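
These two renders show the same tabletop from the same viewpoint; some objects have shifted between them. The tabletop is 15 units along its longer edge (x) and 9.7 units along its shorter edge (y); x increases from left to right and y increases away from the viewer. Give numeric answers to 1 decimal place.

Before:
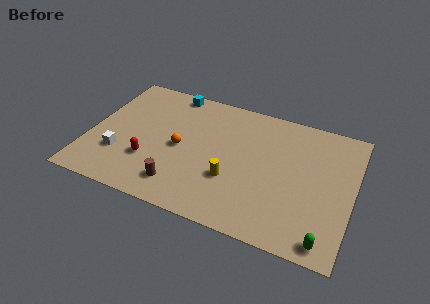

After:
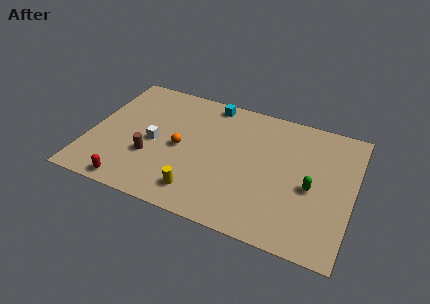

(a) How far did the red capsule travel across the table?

2.2

The red capsule was near (3.6, 3.0) before and (2.8, 0.9) after, so it travelled √(0.8² + 2.1²) ≈ 2.2 units.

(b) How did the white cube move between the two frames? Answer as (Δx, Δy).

(1.8, 1.6)

The white cube started near (1.9, 2.9) and ended near (3.7, 4.5).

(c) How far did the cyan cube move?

2.3

From (4.2, 8.8) to (6.5, 8.7), the cyan cube covered √(2.3² + 0.1²) ≈ 2.3 units.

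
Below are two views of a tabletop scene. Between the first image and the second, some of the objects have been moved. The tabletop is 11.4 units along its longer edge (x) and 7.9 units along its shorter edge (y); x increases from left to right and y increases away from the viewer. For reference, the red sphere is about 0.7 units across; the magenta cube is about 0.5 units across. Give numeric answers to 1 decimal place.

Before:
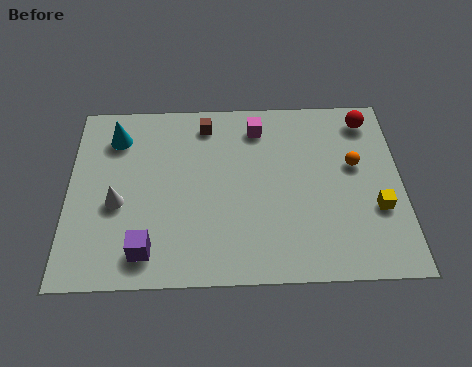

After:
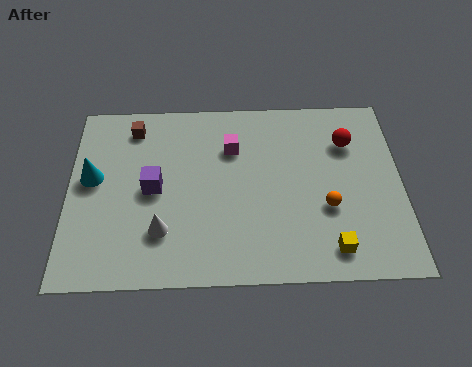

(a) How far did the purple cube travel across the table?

2.6

The purple cube moved from about (2.7, 1.3) to (2.9, 3.9), a distance of √(0.2² + 2.6²) ≈ 2.6.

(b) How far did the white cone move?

1.9

The white cone was near (1.7, 3.3) before and (3.2, 2.1) after, so it travelled √(1.5² + 1.2²) ≈ 1.9 units.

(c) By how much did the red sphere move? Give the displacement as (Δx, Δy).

(-0.7, -1.0)

The red sphere was at about (10.3, 6.7) and moved to about (9.6, 5.7).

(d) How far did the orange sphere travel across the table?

2.1

The orange sphere moved from about (9.8, 4.7) to (8.8, 2.9), a distance of √(1.0² + 1.8²) ≈ 2.1.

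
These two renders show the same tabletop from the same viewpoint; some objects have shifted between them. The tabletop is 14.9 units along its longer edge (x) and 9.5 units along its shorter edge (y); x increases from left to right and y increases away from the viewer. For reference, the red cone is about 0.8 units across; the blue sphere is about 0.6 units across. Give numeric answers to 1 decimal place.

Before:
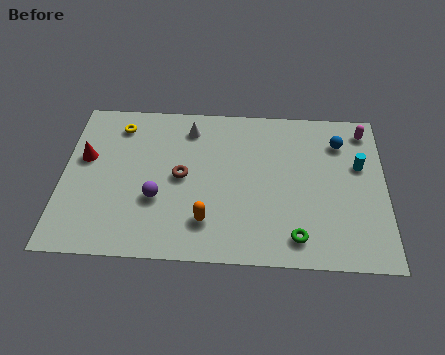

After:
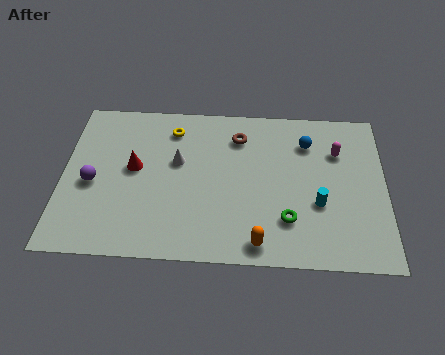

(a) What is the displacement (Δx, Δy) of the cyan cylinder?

(-1.9, -2.4)

The cyan cylinder started near (13.7, 5.9) and ended near (11.8, 3.5).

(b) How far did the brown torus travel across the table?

3.7

From (5.5, 4.8) to (8.1, 7.4), the brown torus covered √(2.6² + 2.6²) ≈ 3.7 units.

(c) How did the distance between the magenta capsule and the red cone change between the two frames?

-3.7

The distance was about 13.2 in the first image and 9.5 in the second, so they moved 3.7 units closer together.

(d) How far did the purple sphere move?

3.1

From (4.4, 3.4) to (1.4, 4.2), the purple sphere covered √(3.0² + 0.8²) ≈ 3.1 units.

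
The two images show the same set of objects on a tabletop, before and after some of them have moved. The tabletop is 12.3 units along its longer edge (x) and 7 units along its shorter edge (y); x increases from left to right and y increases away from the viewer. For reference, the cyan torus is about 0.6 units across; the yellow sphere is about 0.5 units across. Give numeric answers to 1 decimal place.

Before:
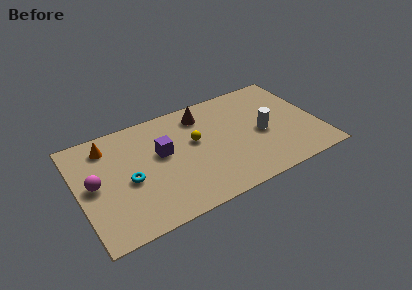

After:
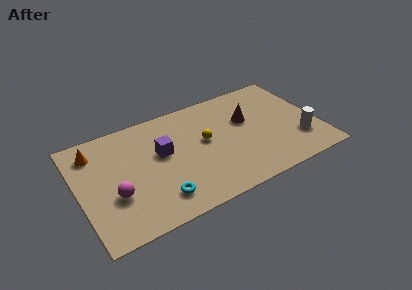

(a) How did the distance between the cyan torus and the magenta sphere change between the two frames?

+0.6

The distance was about 1.8 in the first image and 2.4 in the second, so they moved 0.6 units further apart.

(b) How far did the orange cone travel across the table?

0.7

The orange cone moved from about (1.7, 5.7) to (1.0, 5.6), a distance of √(0.7² + 0.1²) ≈ 0.7.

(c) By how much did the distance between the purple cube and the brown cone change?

+1.7

The distance was about 2.8 in the first image and 4.5 in the second, so they moved 1.7 units further apart.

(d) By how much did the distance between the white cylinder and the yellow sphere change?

+1.6

Before: roughly 3.5 units apart; after: 5.1. That's 1.6 units further apart.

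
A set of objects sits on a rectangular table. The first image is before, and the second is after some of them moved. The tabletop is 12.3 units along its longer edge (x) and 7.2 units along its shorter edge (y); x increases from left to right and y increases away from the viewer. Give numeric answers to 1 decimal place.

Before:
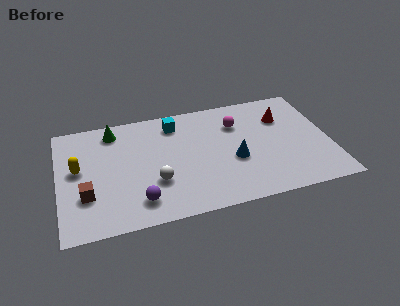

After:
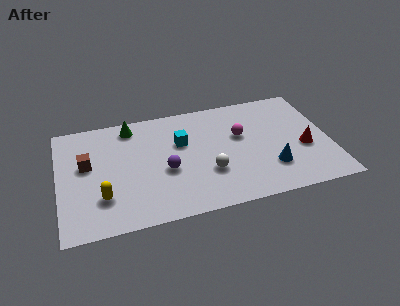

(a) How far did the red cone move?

2.3

The red cone was near (10.3, 5.1) before and (11.1, 2.9) after, so it travelled √(0.8² + 2.2²) ≈ 2.3 units.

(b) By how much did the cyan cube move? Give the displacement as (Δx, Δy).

(0.2, -1.3)

The cyan cube was at about (5.4, 5.9) and moved to about (5.6, 4.6).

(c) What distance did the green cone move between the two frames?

0.8

The green cone moved from about (2.6, 6.1) to (3.4, 6.2), a distance of √(0.8² + 0.1²) ≈ 0.8.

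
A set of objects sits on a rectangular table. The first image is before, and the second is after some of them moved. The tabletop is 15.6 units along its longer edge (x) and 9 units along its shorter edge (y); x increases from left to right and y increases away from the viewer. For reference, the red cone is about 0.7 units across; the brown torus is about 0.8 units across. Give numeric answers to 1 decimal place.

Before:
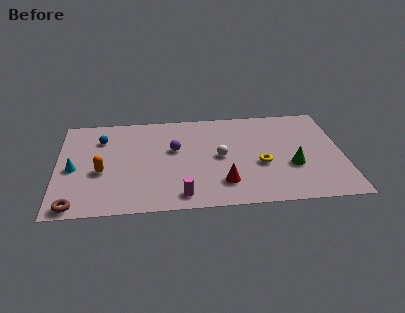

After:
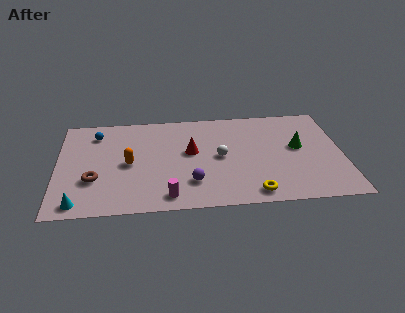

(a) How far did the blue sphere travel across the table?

0.6

The blue sphere moved from about (2.4, 6.7) to (2.1, 7.2), a distance of √(0.3² + 0.5²) ≈ 0.6.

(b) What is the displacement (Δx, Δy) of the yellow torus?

(-0.5, -2.5)

The yellow torus was at about (11.1, 3.6) and moved to about (10.6, 1.1).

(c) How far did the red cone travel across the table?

3.4

The red cone moved from about (9.0, 2.1) to (7.3, 5.1), a distance of √(1.7² + 3.0²) ≈ 3.4.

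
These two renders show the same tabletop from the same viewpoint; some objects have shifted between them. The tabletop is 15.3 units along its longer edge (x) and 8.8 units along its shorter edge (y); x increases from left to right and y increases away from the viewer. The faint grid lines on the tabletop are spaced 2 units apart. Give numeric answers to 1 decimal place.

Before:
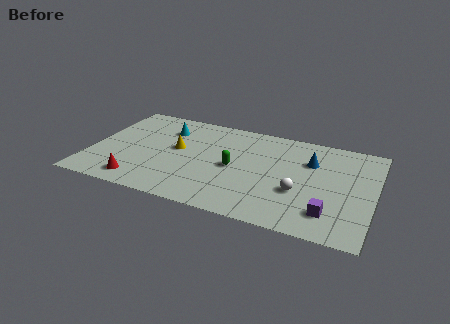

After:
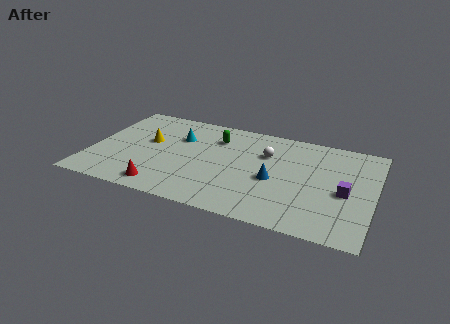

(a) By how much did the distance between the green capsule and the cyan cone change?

-2.6

Before: roughly 4.7 units apart; after: 2.1. That's 2.6 units closer together.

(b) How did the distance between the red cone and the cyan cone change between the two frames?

-0.6

Before: roughly 5.4 units apart; after: 4.8. That's 0.6 units closer together.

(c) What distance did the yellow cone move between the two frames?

1.6

The yellow cone moved from about (4.6, 4.9) to (3.0, 5.1), a distance of √(1.6² + 0.2²) ≈ 1.6.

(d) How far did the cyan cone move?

1.0

The cyan cone moved from about (3.8, 6.6) to (4.6, 6.0), a distance of √(0.8² + 0.6²) ≈ 1.0.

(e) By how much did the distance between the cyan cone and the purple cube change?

-1.0

The distance was about 10.4 in the first image and 9.4 in the second, so they moved 1.0 units closer together.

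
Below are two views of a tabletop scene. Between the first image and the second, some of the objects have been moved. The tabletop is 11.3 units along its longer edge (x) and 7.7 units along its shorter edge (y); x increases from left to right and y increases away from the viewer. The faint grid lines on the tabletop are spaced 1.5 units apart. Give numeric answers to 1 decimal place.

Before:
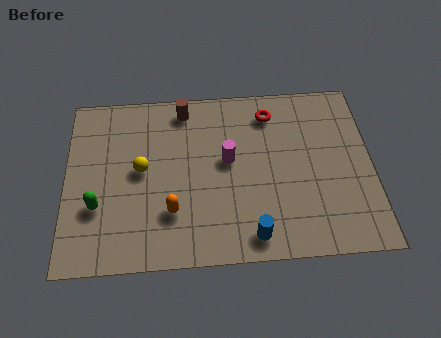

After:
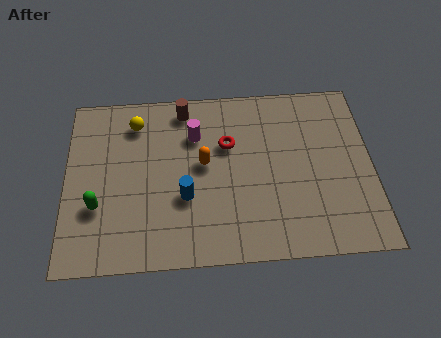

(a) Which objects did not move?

the brown cylinder and the green capsule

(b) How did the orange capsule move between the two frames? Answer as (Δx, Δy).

(1.2, 2.0)

The orange capsule started near (3.9, 2.2) and ended near (5.1, 4.2).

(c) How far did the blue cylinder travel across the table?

3.0

From (6.8, 1.0) to (4.4, 2.8), the blue cylinder covered √(2.4² + 1.8²) ≈ 3.0 units.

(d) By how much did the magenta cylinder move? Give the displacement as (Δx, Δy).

(-1.2, 1.2)

The magenta cylinder started near (6.0, 4.3) and ended near (4.8, 5.5).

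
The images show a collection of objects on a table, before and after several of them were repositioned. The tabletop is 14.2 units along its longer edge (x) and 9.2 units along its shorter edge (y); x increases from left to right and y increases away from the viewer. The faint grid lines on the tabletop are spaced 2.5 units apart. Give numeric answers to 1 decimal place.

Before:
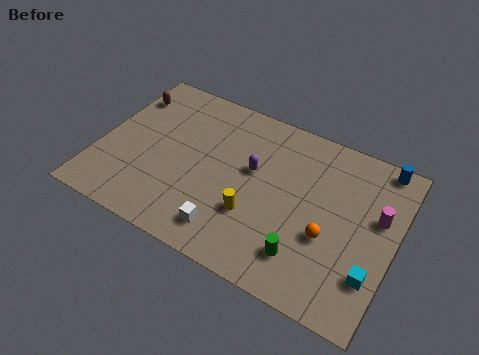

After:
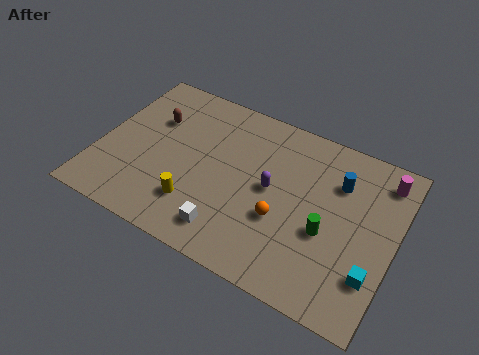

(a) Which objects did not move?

the cyan cube and the white cube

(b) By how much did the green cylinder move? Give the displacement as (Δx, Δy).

(0.8, 1.7)

The green cylinder started near (10.3, 2.0) and ended near (11.1, 3.7).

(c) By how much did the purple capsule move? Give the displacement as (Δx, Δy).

(1.0, -0.6)

The purple capsule started near (7.3, 5.4) and ended near (8.3, 4.8).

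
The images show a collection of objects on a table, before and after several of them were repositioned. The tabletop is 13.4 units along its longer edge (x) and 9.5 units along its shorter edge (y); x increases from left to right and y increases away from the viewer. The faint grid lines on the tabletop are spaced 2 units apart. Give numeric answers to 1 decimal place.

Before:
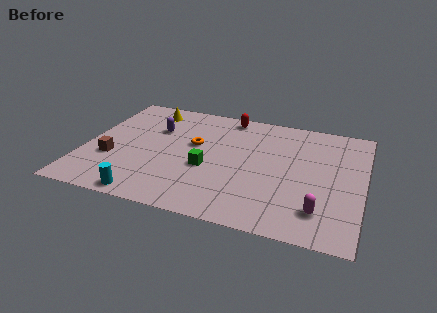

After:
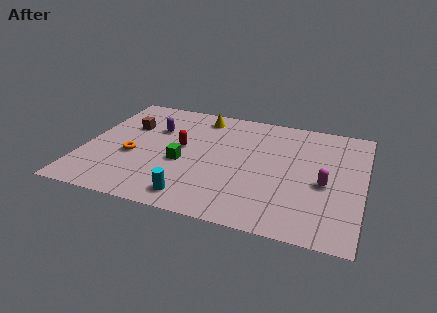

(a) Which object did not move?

the purple capsule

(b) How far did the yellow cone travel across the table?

2.6

From (2.7, 8.0) to (5.3, 8.1), the yellow cone covered √(2.6² + 0.1²) ≈ 2.6 units.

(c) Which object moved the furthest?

the red capsule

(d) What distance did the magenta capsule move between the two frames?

2.1

From (11.5, 2.0) to (11.6, 4.1), the magenta capsule covered √(0.1² + 2.1²) ≈ 2.1 units.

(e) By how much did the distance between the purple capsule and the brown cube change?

-2.3

The distance was about 3.6 in the first image and 1.3 in the second, so they moved 2.3 units closer together.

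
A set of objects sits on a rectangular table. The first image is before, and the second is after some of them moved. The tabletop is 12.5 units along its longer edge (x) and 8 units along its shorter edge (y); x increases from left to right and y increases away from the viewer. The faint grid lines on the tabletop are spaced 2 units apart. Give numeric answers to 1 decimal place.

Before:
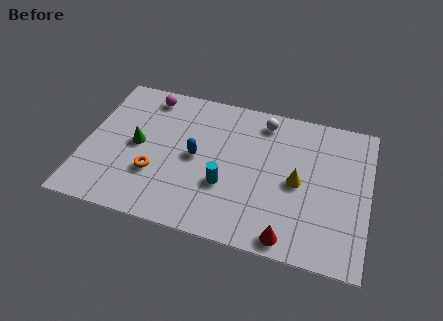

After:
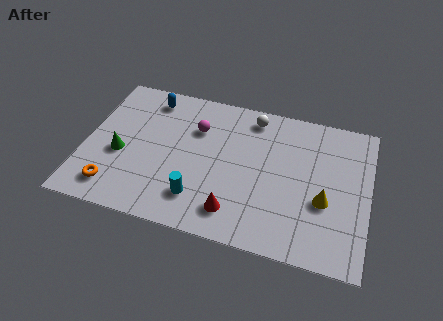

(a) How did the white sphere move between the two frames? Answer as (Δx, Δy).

(-0.5, 0.1)

The white sphere started near (7.7, 6.8) and ended near (7.2, 6.9).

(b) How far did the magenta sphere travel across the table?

2.6

The magenta sphere was near (2.5, 6.9) before and (4.8, 5.6) after, so it travelled √(2.3² + 1.3²) ≈ 2.6 units.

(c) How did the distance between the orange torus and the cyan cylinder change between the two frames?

+0.6

They were about 3.1 units apart before and 3.7 after — 0.6 units further apart.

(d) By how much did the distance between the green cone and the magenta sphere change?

+1.0

They were about 2.9 units apart before and 3.9 after — 1.0 units further apart.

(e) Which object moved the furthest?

the blue capsule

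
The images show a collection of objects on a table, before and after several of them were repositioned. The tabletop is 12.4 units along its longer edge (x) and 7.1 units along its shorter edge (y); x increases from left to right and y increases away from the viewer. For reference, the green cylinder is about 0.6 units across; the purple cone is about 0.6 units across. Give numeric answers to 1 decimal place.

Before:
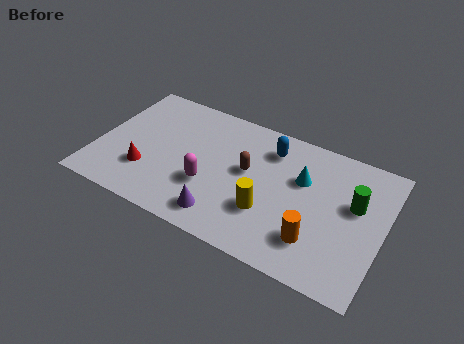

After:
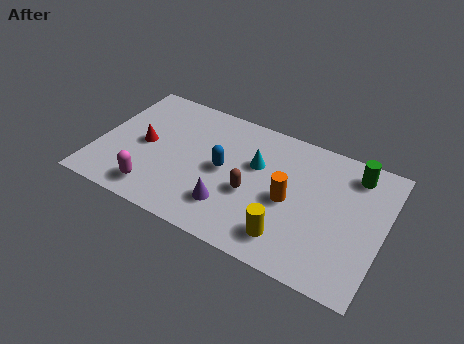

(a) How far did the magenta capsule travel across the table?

2.6

From (5.0, 2.5) to (2.8, 1.2), the magenta capsule covered √(2.2² + 1.3²) ≈ 2.6 units.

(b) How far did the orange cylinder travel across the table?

2.0

From (9.7, 1.8) to (8.4, 3.3), the orange cylinder covered √(1.3² + 1.5²) ≈ 2.0 units.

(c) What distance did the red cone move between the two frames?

1.4

The red cone was near (2.3, 2.1) before and (2.0, 3.5) after, so it travelled √(0.3² + 1.4²) ≈ 1.4 units.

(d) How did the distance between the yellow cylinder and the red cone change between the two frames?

+1.6

The distance was about 5.3 in the first image and 6.9 in the second, so they moved 1.6 units further apart.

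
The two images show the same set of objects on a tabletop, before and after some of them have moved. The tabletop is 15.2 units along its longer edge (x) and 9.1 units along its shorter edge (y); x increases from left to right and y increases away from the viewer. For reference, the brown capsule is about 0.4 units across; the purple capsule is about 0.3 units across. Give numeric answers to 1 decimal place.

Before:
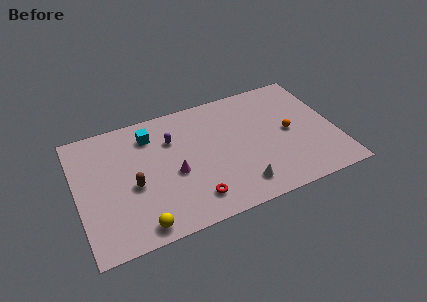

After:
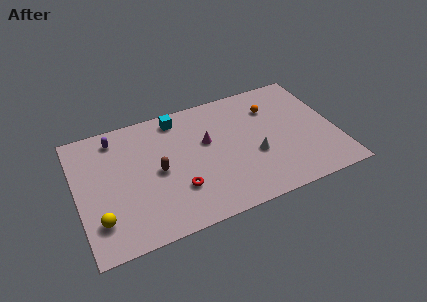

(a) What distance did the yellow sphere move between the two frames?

2.5

From (3.3, 1.0) to (1.1, 2.2), the yellow sphere covered √(2.2² + 1.2²) ≈ 2.5 units.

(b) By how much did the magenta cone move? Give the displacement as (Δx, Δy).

(2.1, 1.6)

The magenta cone was at about (5.6, 3.9) and moved to about (7.7, 5.5).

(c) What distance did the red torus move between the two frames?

1.3

The red torus was near (6.5, 1.7) before and (5.7, 2.7) after, so it travelled √(0.8² + 1.0²) ≈ 1.3 units.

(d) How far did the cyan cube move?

1.8

From (4.5, 7.2) to (6.2, 7.9), the cyan cube covered √(1.7² + 0.7²) ≈ 1.8 units.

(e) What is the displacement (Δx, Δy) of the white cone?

(1.1, 1.9)

The white cone was at about (9.2, 1.6) and moved to about (10.3, 3.5).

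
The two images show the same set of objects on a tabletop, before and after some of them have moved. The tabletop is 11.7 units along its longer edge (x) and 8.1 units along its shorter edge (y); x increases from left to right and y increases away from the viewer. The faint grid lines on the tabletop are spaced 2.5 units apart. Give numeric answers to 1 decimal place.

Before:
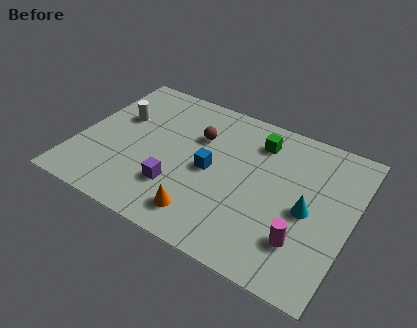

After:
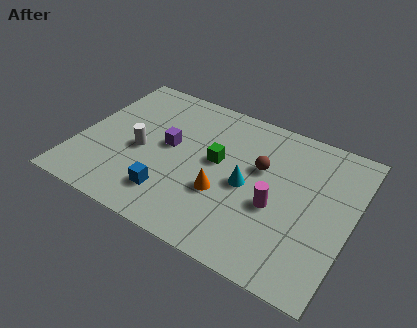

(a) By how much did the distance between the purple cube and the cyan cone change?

-2.0

The distance was about 5.6 in the first image and 3.6 in the second, so they moved 2.0 units closer together.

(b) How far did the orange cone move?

1.6

The orange cone moved from about (5.8, 1.4) to (6.4, 2.9), a distance of √(0.6² + 1.5²) ≈ 1.6.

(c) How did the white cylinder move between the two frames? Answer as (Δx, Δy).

(1.2, -1.5)

From the two frames, the white cylinder sits at roughly (1.5, 5.1) before and (2.7, 3.6) after.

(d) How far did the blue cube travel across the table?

2.5

The blue cube was near (5.7, 3.9) before and (4.3, 1.8) after, so it travelled √(1.4² + 2.1²) ≈ 2.5 units.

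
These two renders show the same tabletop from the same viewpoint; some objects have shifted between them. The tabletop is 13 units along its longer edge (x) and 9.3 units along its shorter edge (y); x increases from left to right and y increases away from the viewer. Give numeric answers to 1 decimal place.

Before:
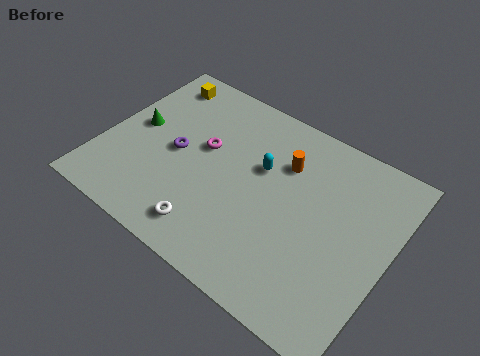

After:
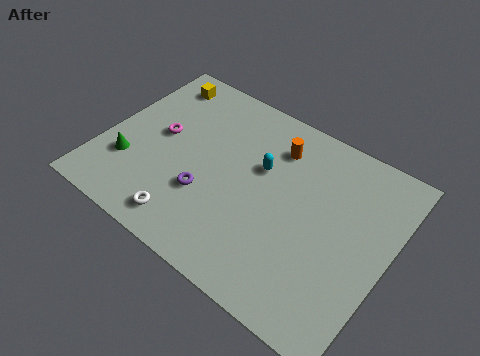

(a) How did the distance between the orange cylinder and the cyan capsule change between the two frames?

+0.3

Before: roughly 1.2 units apart; after: 1.5. That's 0.3 units further apart.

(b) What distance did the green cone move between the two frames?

2.1

The green cone moved from about (1.3, 4.9) to (1.4, 2.8), a distance of √(0.1² + 2.1²) ≈ 2.1.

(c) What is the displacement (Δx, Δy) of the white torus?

(-1.0, -0.2)

The white torus started near (5.5, 1.5) and ended near (4.5, 1.3).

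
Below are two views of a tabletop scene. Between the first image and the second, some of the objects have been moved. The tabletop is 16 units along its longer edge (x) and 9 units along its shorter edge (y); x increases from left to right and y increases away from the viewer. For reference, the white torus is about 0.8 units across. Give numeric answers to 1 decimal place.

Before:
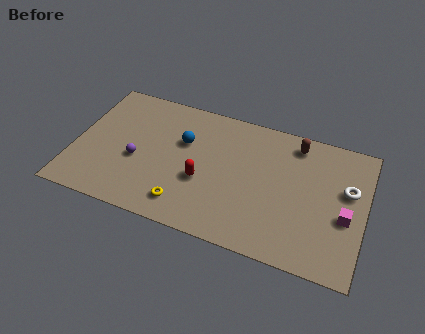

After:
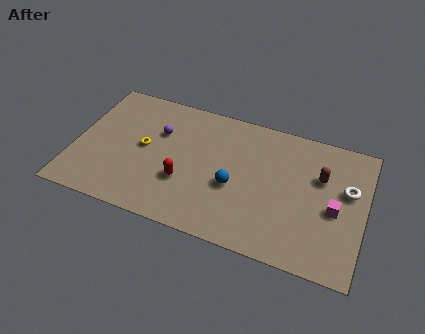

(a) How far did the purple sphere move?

2.5

The purple sphere moved from about (3.5, 3.7) to (4.5, 6.0), a distance of √(1.0² + 2.3²) ≈ 2.5.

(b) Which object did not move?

the white torus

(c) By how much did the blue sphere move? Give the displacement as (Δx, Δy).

(3.0, -2.1)

The blue sphere was at about (5.9, 5.8) and moved to about (8.9, 3.7).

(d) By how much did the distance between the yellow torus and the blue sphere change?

+1.0

They were about 4.2 units apart before and 5.2 after — 1.0 units further apart.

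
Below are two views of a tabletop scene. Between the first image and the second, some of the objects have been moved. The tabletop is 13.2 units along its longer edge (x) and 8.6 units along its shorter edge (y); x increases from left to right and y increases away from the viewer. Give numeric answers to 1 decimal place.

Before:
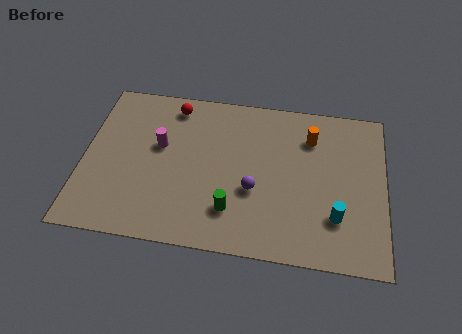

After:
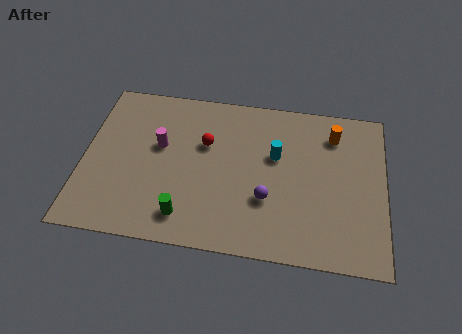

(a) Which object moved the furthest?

the cyan cylinder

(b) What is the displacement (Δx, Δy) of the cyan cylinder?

(-2.7, 2.9)

The cyan cylinder started near (11.1, 2.4) and ended near (8.4, 5.3).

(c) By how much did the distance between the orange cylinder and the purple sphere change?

+0.8

Before: roughly 4.0 units apart; after: 4.8. That's 0.8 units further apart.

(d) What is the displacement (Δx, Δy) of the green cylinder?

(-2.0, -0.6)

The green cylinder started near (6.6, 2.1) and ended near (4.6, 1.5).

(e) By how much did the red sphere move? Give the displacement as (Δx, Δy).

(1.5, -1.9)

The red sphere started near (3.8, 7.4) and ended near (5.3, 5.5).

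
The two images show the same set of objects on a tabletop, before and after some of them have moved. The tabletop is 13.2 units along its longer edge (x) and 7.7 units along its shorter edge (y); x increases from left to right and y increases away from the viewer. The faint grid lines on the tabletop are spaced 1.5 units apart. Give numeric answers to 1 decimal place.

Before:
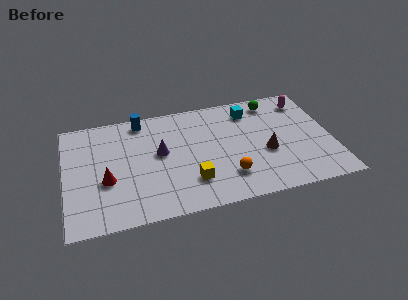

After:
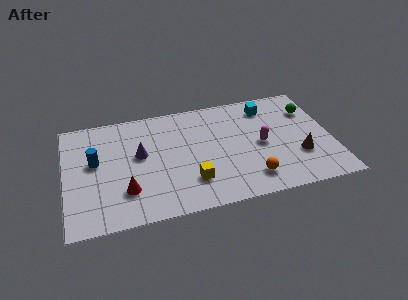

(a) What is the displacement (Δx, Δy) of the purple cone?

(-1.0, 0.1)

The purple cone started near (4.7, 4.3) and ended near (3.7, 4.4).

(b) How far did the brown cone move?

1.7

The brown cone moved from about (9.9, 3.1) to (11.5, 2.5), a distance of √(1.6² + 0.6²) ≈ 1.7.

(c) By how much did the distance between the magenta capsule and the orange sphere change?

-3.8

They were about 6.1 units apart before and 2.3 after — 3.8 units closer together.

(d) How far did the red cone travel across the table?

1.3

From (2.0, 3.0) to (2.9, 2.1), the red cone covered √(0.9² + 0.9²) ≈ 1.3 units.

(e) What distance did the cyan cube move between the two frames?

0.9

The cyan cube moved from about (9.3, 6.2) to (10.2, 6.3), a distance of √(0.9² + 0.1²) ≈ 0.9.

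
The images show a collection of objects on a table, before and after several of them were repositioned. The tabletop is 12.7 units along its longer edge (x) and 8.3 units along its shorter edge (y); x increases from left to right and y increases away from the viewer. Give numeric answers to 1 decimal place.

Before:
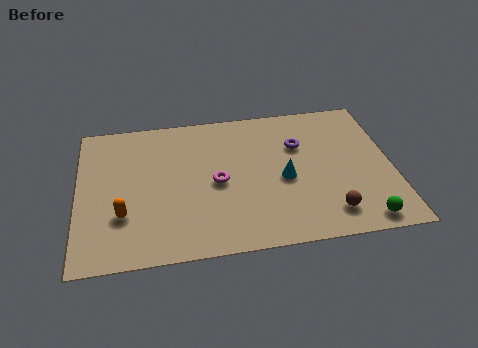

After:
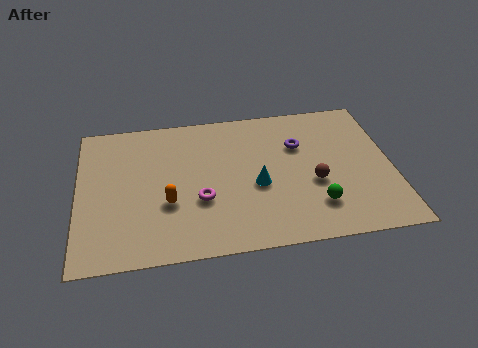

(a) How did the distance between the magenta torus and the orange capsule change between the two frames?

-2.7

They were about 4.0 units apart before and 1.3 after — 2.7 units closer together.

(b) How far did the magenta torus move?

1.1

The magenta torus moved from about (5.6, 3.9) to (4.9, 3.0), a distance of √(0.7² + 0.9²) ≈ 1.1.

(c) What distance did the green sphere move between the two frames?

2.1

The green sphere moved from about (11.3, 0.9) to (9.5, 2.0), a distance of √(1.8² + 1.1²) ≈ 2.1.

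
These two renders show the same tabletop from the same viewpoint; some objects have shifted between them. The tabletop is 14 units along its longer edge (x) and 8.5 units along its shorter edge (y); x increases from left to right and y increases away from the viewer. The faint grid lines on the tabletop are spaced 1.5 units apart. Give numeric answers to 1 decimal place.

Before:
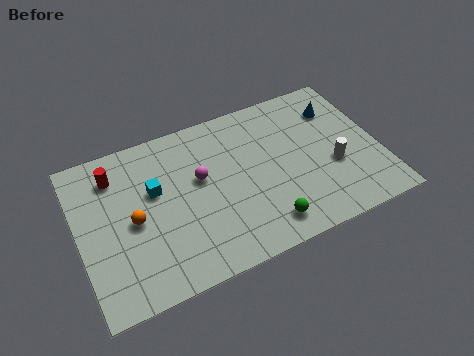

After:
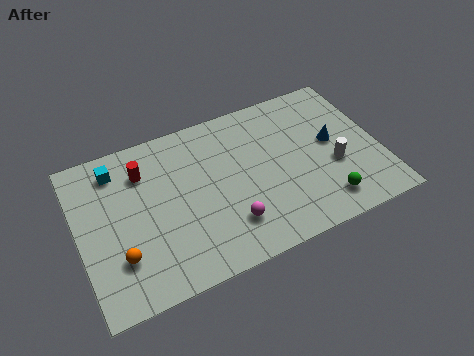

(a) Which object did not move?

the white cylinder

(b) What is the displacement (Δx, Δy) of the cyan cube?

(-1.6, 1.8)

From the two frames, the cyan cube sits at roughly (3.6, 5.2) before and (2.0, 7.0) after.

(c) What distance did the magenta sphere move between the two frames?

3.1

From (5.7, 5.0) to (6.7, 2.1), the magenta sphere covered √(1.0² + 2.9²) ≈ 3.1 units.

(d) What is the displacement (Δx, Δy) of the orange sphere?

(-0.8, -1.6)

The orange sphere was at about (2.5, 4.0) and moved to about (1.7, 2.4).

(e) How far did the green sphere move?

2.8

From (8.3, 1.4) to (11.1, 1.5), the green sphere covered √(2.8² + 0.1²) ≈ 2.8 units.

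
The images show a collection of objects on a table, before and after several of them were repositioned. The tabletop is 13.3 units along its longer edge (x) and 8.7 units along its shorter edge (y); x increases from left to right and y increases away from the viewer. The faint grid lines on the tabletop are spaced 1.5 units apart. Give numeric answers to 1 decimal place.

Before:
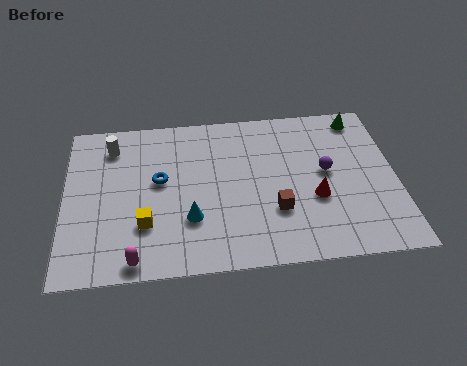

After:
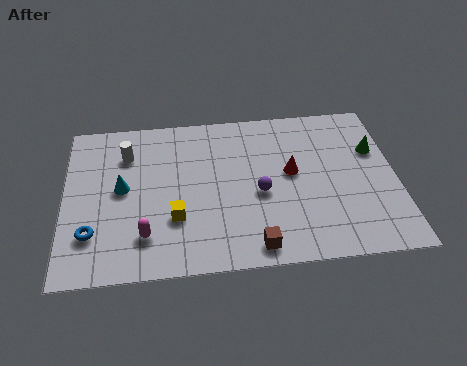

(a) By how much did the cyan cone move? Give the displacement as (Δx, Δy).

(-2.7, 1.9)

The cyan cone started near (5.0, 2.7) and ended near (2.3, 4.6).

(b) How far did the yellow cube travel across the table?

1.2

The yellow cube was near (3.2, 2.6) before and (4.4, 2.8) after, so it travelled √(1.2² + 0.2²) ≈ 1.2 units.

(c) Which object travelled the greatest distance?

the blue torus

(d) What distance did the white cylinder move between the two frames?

0.8

The white cylinder was near (1.9, 7.0) before and (2.5, 6.5) after, so it travelled √(0.6² + 0.5²) ≈ 0.8 units.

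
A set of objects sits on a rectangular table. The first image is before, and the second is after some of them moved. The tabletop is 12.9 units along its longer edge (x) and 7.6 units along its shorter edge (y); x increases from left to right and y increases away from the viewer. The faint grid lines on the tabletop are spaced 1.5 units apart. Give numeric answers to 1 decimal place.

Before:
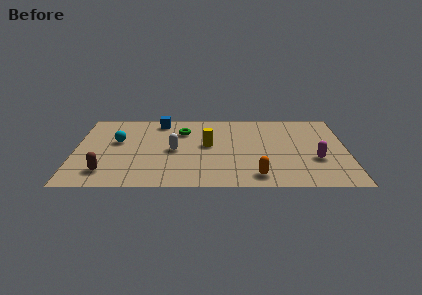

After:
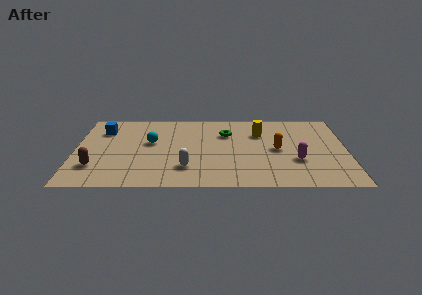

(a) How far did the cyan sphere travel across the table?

1.6

From (2.0, 4.5) to (3.6, 4.4), the cyan sphere covered √(1.6² + 0.1²) ≈ 1.6 units.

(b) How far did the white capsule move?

1.8

From (4.7, 3.6) to (5.3, 1.9), the white capsule covered √(0.6² + 1.7²) ≈ 1.8 units.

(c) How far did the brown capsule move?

0.7

The brown capsule moved from about (1.5, 1.5) to (1.0, 2.0), a distance of √(0.5² + 0.5²) ≈ 0.7.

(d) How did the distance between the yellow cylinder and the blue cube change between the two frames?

+4.2

Before: roughly 3.3 units apart; after: 7.5. That's 4.2 units further apart.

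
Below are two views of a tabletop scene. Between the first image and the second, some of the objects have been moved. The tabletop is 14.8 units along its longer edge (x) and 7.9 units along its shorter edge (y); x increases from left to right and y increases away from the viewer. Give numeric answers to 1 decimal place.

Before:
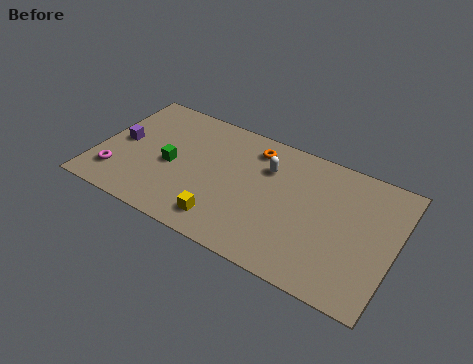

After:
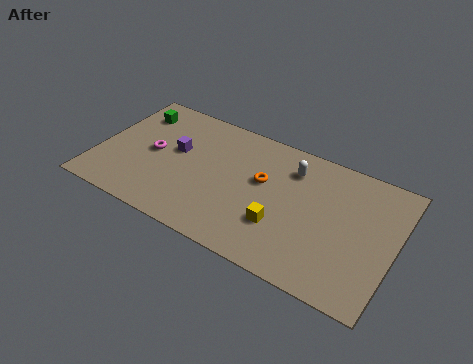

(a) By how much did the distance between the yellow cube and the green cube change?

+5.1

Before: roughly 3.7 units apart; after: 8.8. That's 5.1 units further apart.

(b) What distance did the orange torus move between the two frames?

1.9

The orange torus was near (7.5, 6.5) before and (8.2, 4.7) after, so it travelled √(0.7² + 1.8²) ≈ 1.9 units.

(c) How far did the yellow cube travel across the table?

2.9

The yellow cube moved from about (6.7, 1.4) to (9.4, 2.5), a distance of √(2.7² + 1.1²) ≈ 2.9.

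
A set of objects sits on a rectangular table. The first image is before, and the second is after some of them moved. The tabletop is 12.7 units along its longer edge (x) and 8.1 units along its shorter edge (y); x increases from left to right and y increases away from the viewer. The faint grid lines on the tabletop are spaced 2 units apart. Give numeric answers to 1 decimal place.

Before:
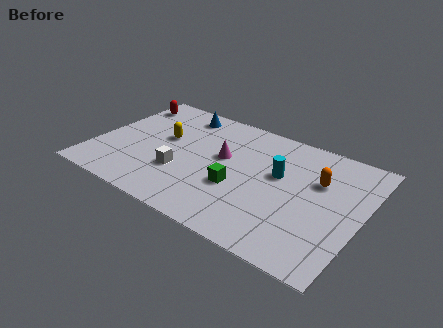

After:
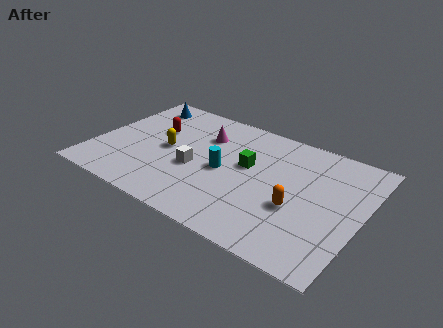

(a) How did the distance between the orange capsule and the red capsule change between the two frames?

-2.3

They were about 9.8 units apart before and 7.5 after — 2.3 units closer together.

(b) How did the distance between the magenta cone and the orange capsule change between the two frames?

+1.1

They were about 4.5 units apart before and 5.6 after — 1.1 units further apart.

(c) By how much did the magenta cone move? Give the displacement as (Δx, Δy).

(-1.1, 1.1)

The magenta cone was at about (6.0, 4.7) and moved to about (4.9, 5.8).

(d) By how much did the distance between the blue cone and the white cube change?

+0.6

Before: roughly 4.3 units apart; after: 4.9. That's 0.6 units further apart.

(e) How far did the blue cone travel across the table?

2.0

The blue cone moved from about (3.5, 6.9) to (1.5, 6.8), a distance of √(2.0² + 0.1²) ≈ 2.0.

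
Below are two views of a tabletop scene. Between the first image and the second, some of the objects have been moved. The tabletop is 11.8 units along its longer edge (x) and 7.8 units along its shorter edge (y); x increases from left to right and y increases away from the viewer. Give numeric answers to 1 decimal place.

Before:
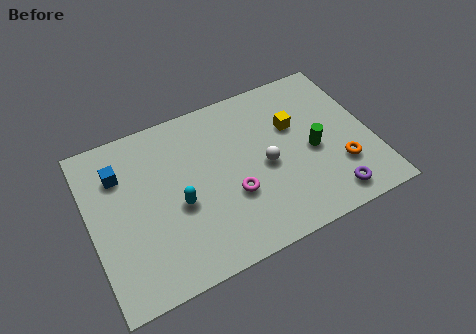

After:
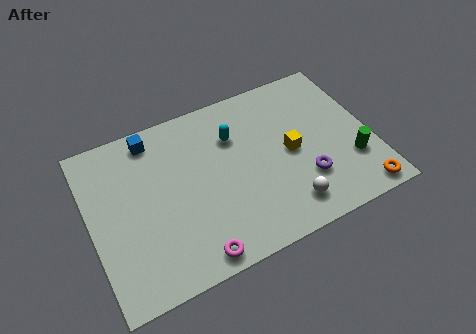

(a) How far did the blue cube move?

1.9

From (1.4, 5.7) to (2.9, 6.8), the blue cube covered √(1.5² + 1.1²) ≈ 1.9 units.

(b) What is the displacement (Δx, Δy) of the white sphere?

(0.6, -2.2)

The white sphere was at about (7.3, 3.6) and moved to about (7.9, 1.4).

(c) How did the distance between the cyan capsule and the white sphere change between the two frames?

+0.7

The distance was about 3.7 in the first image and 4.4 in the second, so they moved 0.7 units further apart.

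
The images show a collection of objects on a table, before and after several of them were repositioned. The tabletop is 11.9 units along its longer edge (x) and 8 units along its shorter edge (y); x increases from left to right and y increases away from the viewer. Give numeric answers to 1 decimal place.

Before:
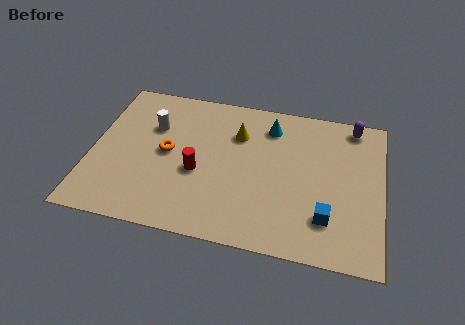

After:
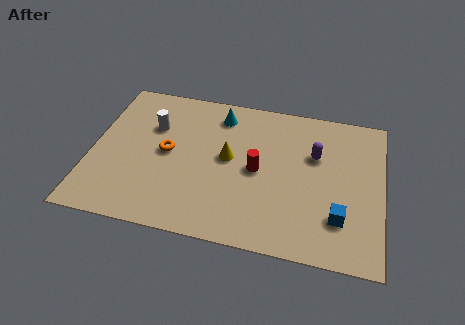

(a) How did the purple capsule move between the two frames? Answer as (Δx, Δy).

(-1.5, -1.9)

The purple capsule was at about (10.6, 7.1) and moved to about (9.1, 5.2).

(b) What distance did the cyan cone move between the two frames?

2.1

The cyan cone was near (7.2, 6.4) before and (5.1, 6.6) after, so it travelled √(2.1² + 0.2²) ≈ 2.1 units.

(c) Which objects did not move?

the orange torus and the white cylinder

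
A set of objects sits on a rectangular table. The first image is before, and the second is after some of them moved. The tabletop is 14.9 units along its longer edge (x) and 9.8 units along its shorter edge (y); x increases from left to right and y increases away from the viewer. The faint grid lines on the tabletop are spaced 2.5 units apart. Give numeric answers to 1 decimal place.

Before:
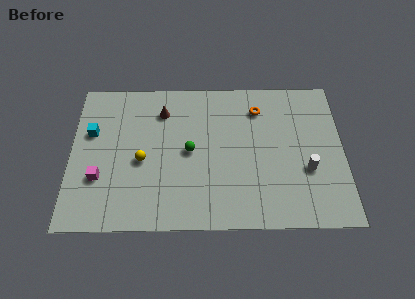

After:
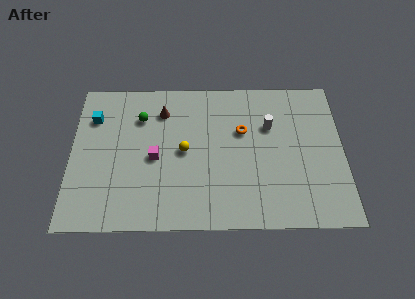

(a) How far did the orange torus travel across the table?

1.7

The orange torus was near (10.3, 7.7) before and (9.4, 6.2) after, so it travelled √(0.9² + 1.5²) ≈ 1.7 units.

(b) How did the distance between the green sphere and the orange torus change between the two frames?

+1.0

They were about 4.7 units apart before and 5.7 after — 1.0 units further apart.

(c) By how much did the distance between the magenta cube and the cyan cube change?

+1.3

Before: roughly 3.0 units apart; after: 4.3. That's 1.3 units further apart.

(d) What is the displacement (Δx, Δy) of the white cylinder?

(-2.0, 2.9)

The white cylinder started near (12.9, 3.6) and ended near (10.9, 6.5).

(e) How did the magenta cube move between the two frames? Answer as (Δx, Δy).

(3.0, 1.3)

The magenta cube started near (1.6, 3.2) and ended near (4.6, 4.5).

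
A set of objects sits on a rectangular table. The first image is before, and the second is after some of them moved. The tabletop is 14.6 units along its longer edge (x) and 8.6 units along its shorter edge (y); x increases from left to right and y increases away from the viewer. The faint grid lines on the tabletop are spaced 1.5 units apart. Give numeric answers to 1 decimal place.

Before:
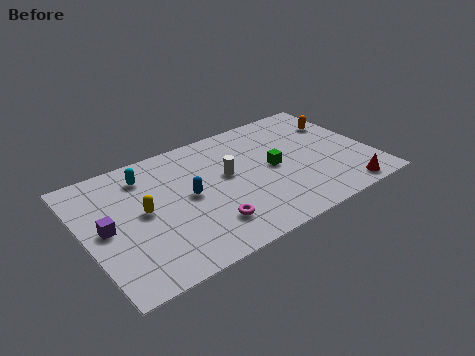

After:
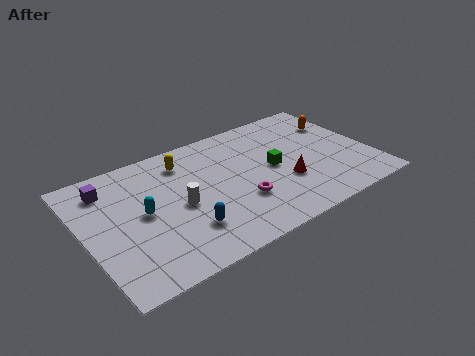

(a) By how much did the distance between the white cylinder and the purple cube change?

-2.0

The distance was about 6.3 in the first image and 4.3 in the second, so they moved 2.0 units closer together.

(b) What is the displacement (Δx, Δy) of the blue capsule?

(-0.5, -2.1)

From the two frames, the blue capsule sits at roughly (5.2, 4.4) before and (4.7, 2.3) after.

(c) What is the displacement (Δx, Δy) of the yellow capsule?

(2.5, 2.4)

The yellow capsule was at about (2.9, 4.5) and moved to about (5.4, 6.9).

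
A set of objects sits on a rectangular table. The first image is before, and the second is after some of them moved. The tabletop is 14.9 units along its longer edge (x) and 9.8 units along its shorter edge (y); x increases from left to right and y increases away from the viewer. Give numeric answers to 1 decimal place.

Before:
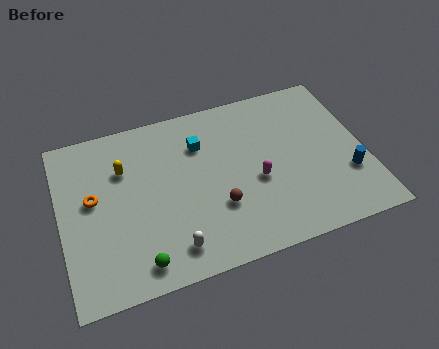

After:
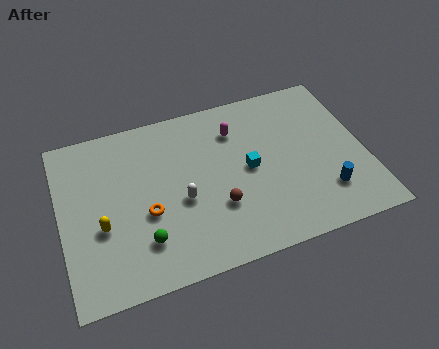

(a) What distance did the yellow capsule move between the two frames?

3.3

From (3.2, 6.8) to (1.9, 3.8), the yellow capsule covered √(1.3² + 3.0²) ≈ 3.3 units.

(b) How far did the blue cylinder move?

1.4

The blue cylinder was near (13.9, 3.1) before and (12.7, 2.4) after, so it travelled √(1.2² + 0.7²) ≈ 1.4 units.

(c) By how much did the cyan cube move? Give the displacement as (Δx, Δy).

(2.2, -2.2)

From the two frames, the cyan cube sits at roughly (7.0, 7.1) before and (9.2, 4.9) after.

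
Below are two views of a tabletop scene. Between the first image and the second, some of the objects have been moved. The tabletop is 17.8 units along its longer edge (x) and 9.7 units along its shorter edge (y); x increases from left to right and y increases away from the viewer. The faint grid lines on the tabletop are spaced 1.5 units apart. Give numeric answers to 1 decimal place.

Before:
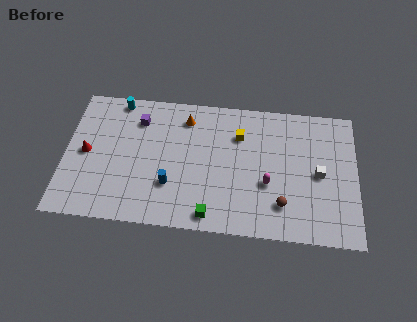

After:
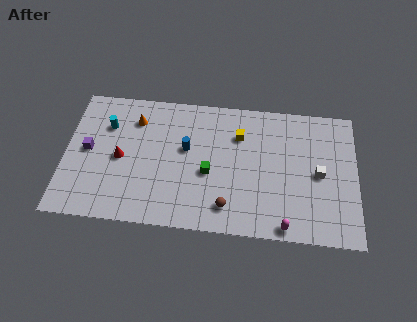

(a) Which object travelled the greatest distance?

the purple cube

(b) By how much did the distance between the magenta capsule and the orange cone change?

+4.9

The distance was about 6.6 in the first image and 11.5 in the second, so they moved 4.9 units further apart.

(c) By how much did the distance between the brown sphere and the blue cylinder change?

-2.1

The distance was about 6.8 in the first image and 4.7 in the second, so they moved 2.1 units closer together.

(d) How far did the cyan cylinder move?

2.0

The cyan cylinder moved from about (3.1, 8.8) to (2.5, 6.9), a distance of √(0.6² + 1.9²) ≈ 2.0.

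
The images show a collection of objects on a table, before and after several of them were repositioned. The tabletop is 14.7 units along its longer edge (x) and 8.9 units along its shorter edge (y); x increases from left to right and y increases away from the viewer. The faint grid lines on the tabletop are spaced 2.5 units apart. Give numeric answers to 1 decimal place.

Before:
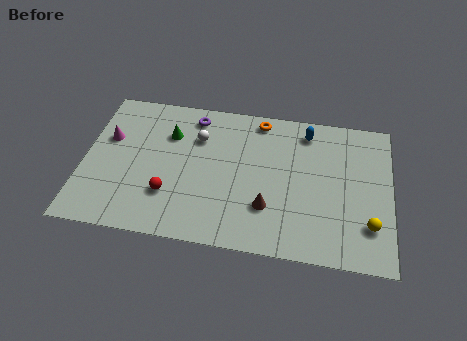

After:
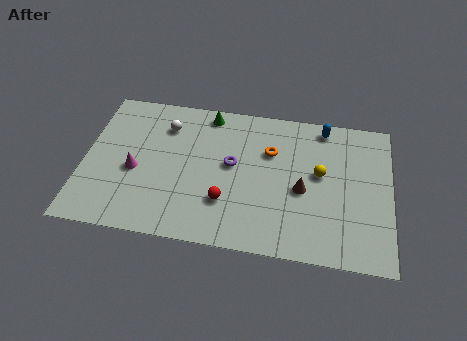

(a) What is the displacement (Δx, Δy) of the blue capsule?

(0.8, 0.4)

From the two frames, the blue capsule sits at roughly (10.6, 7.5) before and (11.4, 7.9) after.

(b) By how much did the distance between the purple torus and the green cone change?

+1.6

Before: roughly 1.7 units apart; after: 3.3. That's 1.6 units further apart.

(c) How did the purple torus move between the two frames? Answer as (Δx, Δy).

(2.0, -2.7)

The purple torus started near (5.1, 7.6) and ended near (7.1, 4.9).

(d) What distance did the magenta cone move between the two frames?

2.3

From (1.1, 5.6) to (2.5, 3.8), the magenta cone covered √(1.4² + 1.8²) ≈ 2.3 units.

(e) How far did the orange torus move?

2.0

The orange torus moved from about (8.3, 7.9) to (8.9, 6.0), a distance of √(0.6² + 1.9²) ≈ 2.0.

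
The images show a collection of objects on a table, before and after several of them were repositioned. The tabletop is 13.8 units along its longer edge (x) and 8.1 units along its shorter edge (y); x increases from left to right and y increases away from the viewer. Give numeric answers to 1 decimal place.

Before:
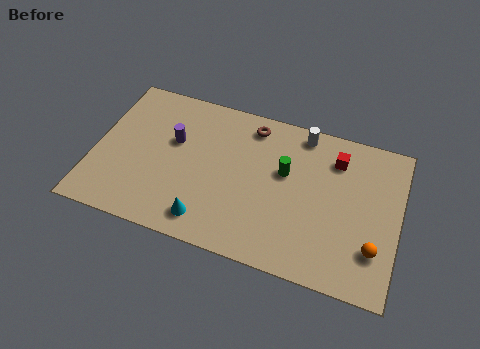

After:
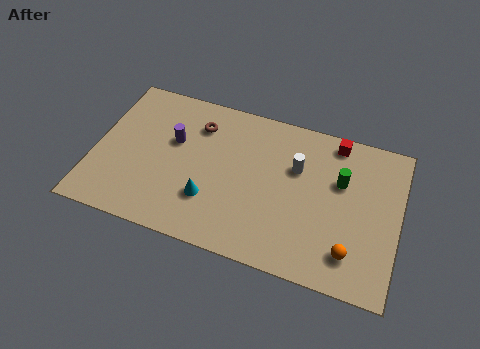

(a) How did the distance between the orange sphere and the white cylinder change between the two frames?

-1.7

The distance was about 6.2 in the first image and 4.5 in the second, so they moved 1.7 units closer together.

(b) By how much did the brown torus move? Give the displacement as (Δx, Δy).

(-2.4, -0.7)

From the two frames, the brown torus sits at roughly (6.9, 6.9) before and (4.5, 6.2) after.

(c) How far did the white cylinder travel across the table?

1.9

The white cylinder moved from about (9.2, 7.2) to (9.1, 5.3), a distance of √(0.1² + 1.9²) ≈ 1.9.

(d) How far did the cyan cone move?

1.1

The cyan cone was near (5.4, 1.3) before and (5.4, 2.4) after, so it travelled √(0.0² + 1.1²) ≈ 1.1 units.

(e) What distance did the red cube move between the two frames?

0.9

The red cube was near (10.8, 6.3) before and (10.7, 7.2) after, so it travelled √(0.1² + 0.9²) ≈ 0.9 units.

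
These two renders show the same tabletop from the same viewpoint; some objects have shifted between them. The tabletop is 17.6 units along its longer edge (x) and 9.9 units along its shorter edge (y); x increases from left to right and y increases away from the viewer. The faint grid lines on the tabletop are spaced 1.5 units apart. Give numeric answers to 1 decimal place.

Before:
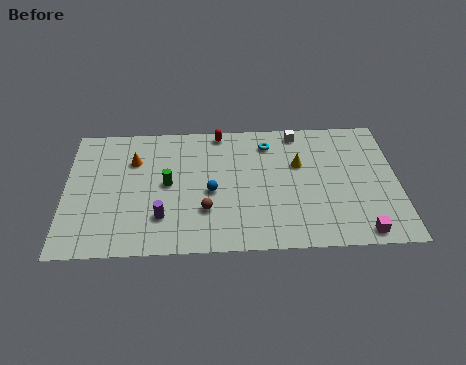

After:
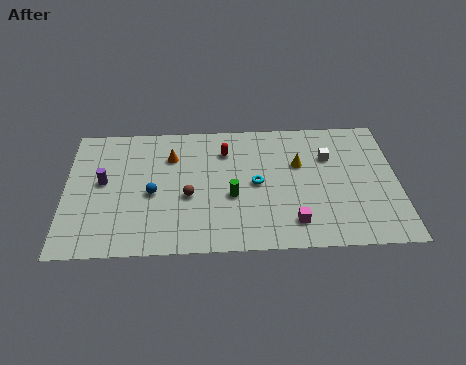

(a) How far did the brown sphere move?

1.4

The brown sphere was near (7.4, 3.0) before and (6.5, 4.1) after, so it travelled √(0.9² + 1.1²) ≈ 1.4 units.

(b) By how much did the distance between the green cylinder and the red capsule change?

-1.3

Before: roughly 4.8 units apart; after: 3.5. That's 1.3 units closer together.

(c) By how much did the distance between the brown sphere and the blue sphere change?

+0.5

Before: roughly 1.4 units apart; after: 1.9. That's 0.5 units further apart.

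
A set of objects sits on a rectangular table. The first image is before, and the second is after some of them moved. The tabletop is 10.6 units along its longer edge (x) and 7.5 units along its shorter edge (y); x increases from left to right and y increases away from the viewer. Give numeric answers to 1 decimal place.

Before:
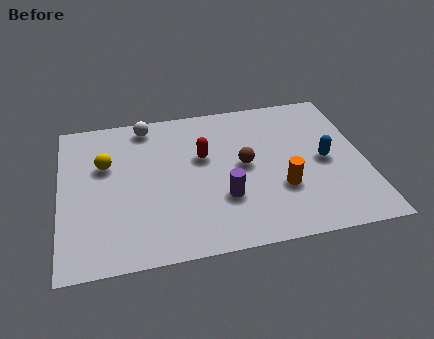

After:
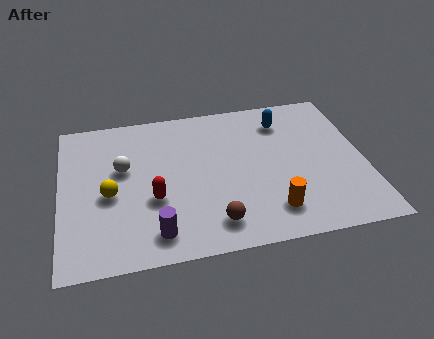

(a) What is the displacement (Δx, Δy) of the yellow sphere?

(0.1, -1.5)

The yellow sphere was at about (1.6, 4.8) and moved to about (1.7, 3.3).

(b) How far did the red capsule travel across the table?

2.5

The red capsule moved from about (5.0, 4.6) to (3.2, 2.8), a distance of √(1.8² + 1.8²) ≈ 2.5.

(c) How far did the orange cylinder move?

1.1

The orange cylinder moved from about (7.6, 2.5) to (7.2, 1.5), a distance of √(0.4² + 1.0²) ≈ 1.1.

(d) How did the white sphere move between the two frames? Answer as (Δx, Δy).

(-0.9, -2.1)

The white sphere was at about (3.1, 6.6) and moved to about (2.2, 4.5).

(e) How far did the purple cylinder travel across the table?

2.7

The purple cylinder moved from about (5.6, 2.4) to (3.2, 1.2), a distance of √(2.4² + 1.2²) ≈ 2.7.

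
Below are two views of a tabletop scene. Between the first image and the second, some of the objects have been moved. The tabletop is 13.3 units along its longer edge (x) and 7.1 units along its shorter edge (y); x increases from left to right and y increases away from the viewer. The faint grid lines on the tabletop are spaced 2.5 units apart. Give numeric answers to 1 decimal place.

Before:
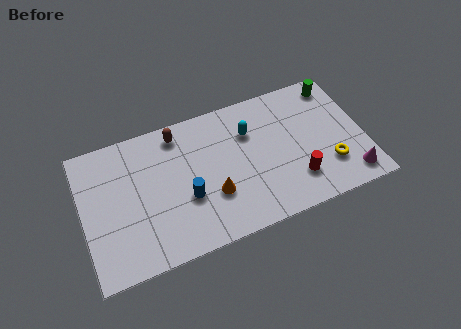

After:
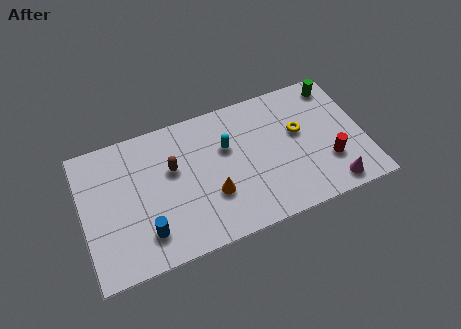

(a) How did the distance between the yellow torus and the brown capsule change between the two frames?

-1.9

They were about 7.9 units apart before and 6.0 after — 1.9 units closer together.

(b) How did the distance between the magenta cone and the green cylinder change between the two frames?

+0.3

Before: roughly 5.0 units apart; after: 5.3. That's 0.3 units further apart.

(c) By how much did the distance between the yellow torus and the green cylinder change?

-1.4

The distance was about 4.2 in the first image and 2.8 in the second, so they moved 1.4 units closer together.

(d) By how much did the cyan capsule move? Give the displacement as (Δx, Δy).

(-1.1, -0.4)

From the two frames, the cyan capsule sits at roughly (8.0, 5.0) before and (6.9, 4.6) after.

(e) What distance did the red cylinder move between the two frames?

1.6

The red cylinder was near (9.9, 1.8) before and (11.5, 2.2) after, so it travelled √(1.6² + 0.4²) ≈ 1.6 units.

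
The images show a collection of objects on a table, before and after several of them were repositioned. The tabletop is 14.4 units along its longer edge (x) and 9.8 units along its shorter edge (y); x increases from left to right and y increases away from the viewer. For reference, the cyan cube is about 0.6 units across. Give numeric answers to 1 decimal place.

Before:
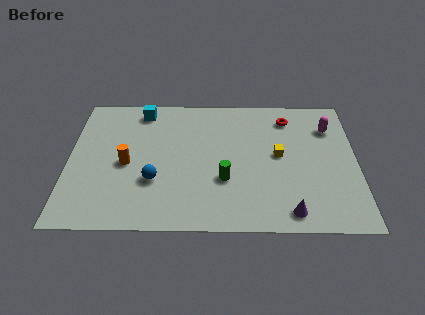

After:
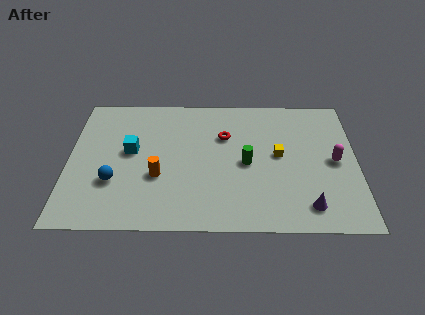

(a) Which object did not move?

the yellow cube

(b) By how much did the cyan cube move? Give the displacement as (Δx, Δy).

(-0.5, -3.1)

The cyan cube was at about (3.6, 8.5) and moved to about (3.1, 5.4).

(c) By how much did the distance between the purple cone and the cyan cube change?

-0.8

Before: roughly 10.4 units apart; after: 9.6. That's 0.8 units closer together.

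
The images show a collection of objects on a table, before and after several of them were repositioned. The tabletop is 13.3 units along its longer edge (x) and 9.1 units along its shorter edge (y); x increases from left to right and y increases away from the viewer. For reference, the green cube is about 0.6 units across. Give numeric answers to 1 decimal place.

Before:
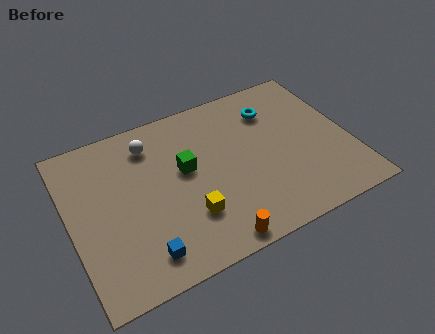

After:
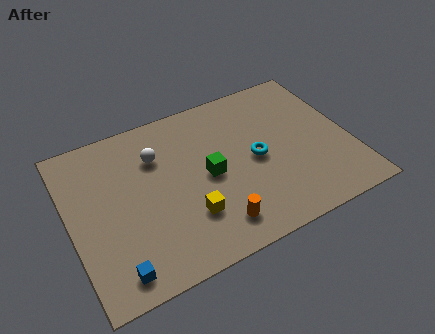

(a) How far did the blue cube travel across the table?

1.3

From (3.0, 1.5) to (1.7, 1.2), the blue cube covered √(1.3² + 0.3²) ≈ 1.3 units.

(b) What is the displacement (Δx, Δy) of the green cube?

(1.0, -0.8)

The green cube started near (5.5, 5.2) and ended near (6.5, 4.4).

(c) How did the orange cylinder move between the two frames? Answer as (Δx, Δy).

(0.2, 0.8)

The orange cylinder was at about (6.2, 0.8) and moved to about (6.4, 1.6).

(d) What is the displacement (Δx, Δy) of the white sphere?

(0.2, -0.8)

From the two frames, the white sphere sits at roughly (4.1, 7.3) before and (4.3, 6.5) after.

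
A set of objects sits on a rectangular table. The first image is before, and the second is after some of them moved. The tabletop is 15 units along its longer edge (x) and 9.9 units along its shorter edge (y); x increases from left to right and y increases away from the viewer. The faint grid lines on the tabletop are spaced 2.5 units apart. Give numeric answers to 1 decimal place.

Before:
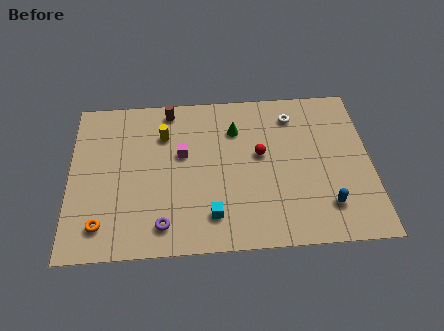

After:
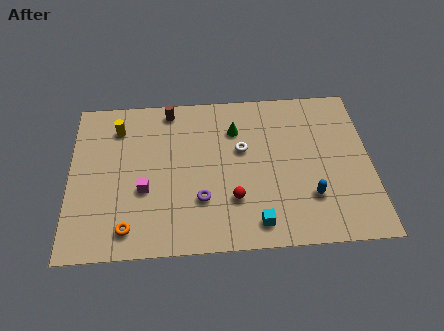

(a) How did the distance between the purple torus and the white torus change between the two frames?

-5.5

Before: roughly 9.2 units apart; after: 3.7. That's 5.5 units closer together.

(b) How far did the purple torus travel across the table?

2.4

The purple torus was near (4.6, 1.6) before and (6.5, 3.0) after, so it travelled √(1.9² + 1.4²) ≈ 2.4 units.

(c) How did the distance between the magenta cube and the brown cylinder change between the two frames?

+2.2

They were about 3.0 units apart before and 5.2 after — 2.2 units further apart.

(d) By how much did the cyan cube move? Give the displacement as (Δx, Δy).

(2.2, -0.6)

The cyan cube was at about (7.0, 2.0) and moved to about (9.2, 1.4).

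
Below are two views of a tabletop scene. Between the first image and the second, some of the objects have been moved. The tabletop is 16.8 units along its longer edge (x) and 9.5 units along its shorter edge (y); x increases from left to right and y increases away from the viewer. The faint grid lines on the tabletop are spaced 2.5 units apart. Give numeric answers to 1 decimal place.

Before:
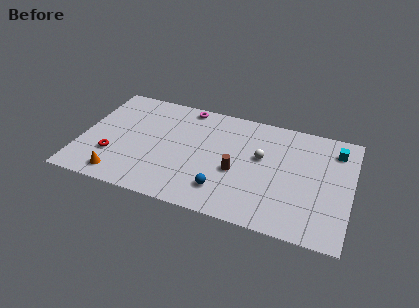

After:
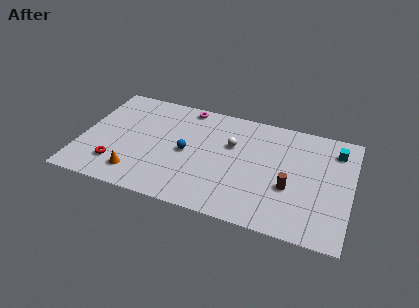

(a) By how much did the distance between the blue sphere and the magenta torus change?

-3.1

They were about 7.1 units apart before and 4.0 after — 3.1 units closer together.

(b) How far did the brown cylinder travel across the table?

3.3

From (9.8, 3.9) to (13.1, 3.6), the brown cylinder covered √(3.3² + 0.3²) ≈ 3.3 units.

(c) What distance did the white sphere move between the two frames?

2.0

The white sphere was near (11.2, 5.6) before and (9.3, 6.1) after, so it travelled √(1.9² + 0.5²) ≈ 2.0 units.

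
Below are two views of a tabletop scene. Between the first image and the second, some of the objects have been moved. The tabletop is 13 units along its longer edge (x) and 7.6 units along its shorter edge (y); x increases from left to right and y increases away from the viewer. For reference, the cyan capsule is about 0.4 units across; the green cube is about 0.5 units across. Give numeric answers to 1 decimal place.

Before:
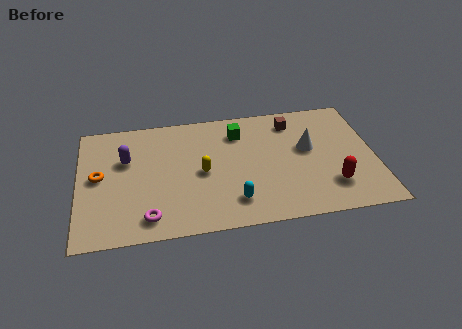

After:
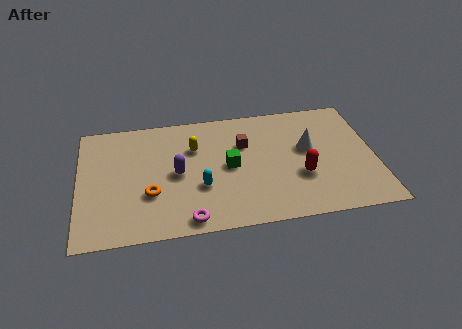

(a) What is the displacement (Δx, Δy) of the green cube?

(-0.5, -2.1)

From the two frames, the green cube sits at roughly (7.1, 5.9) before and (6.6, 3.8) after.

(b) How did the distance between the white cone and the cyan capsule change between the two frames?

+0.7

Before: roughly 4.4 units apart; after: 5.1. That's 0.7 units further apart.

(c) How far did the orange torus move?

2.6

The orange torus was near (0.9, 4.0) before and (3.1, 2.6) after, so it travelled √(2.2² + 1.4²) ≈ 2.6 units.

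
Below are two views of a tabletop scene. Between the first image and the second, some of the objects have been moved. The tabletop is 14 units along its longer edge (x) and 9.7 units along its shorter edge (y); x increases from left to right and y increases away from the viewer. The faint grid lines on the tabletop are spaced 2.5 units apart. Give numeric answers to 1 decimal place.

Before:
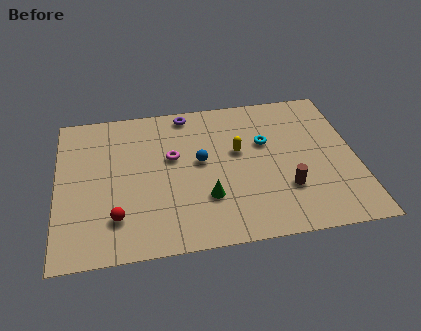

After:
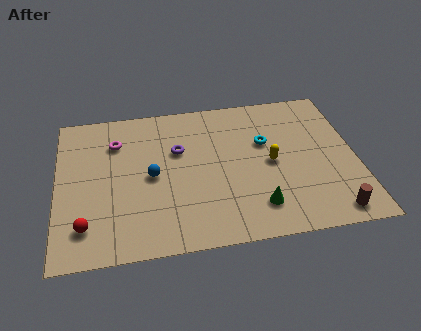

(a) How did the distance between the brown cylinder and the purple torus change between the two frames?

+1.3

They were about 7.3 units apart before and 8.6 after — 1.3 units further apart.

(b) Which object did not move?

the cyan torus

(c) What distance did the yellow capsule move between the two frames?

1.8

The yellow capsule was near (8.5, 5.7) before and (10.0, 4.7) after, so it travelled √(1.5² + 1.0²) ≈ 1.8 units.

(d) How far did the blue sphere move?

2.4

The blue sphere was near (6.7, 5.3) before and (4.4, 4.7) after, so it travelled √(2.3² + 0.6²) ≈ 2.4 units.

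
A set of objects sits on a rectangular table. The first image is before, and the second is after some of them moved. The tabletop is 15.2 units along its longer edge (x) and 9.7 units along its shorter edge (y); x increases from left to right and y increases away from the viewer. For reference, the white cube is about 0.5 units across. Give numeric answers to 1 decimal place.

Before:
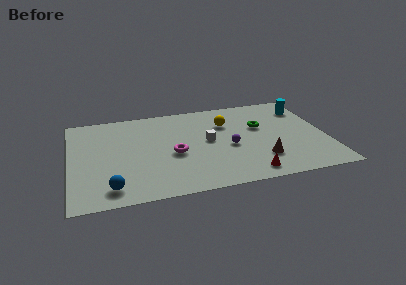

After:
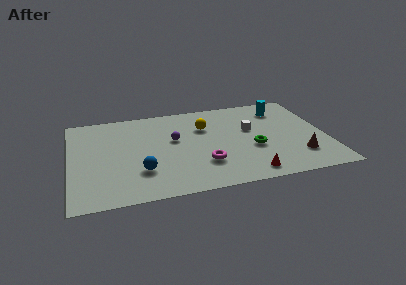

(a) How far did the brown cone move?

2.2

From (11.2, 2.5) to (13.4, 2.4), the brown cone covered √(2.2² + 0.1²) ≈ 2.2 units.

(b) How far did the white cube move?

2.7

The white cube moved from about (8.2, 5.1) to (10.8, 5.8), a distance of √(2.6² + 0.7²) ≈ 2.7.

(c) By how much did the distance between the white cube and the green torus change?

-1.3

Before: roughly 3.3 units apart; after: 2.0. That's 1.3 units closer together.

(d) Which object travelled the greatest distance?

the purple sphere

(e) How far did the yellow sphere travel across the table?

1.3

The yellow sphere was near (9.4, 6.8) before and (8.1, 6.7) after, so it travelled √(1.3² + 0.1²) ≈ 1.3 units.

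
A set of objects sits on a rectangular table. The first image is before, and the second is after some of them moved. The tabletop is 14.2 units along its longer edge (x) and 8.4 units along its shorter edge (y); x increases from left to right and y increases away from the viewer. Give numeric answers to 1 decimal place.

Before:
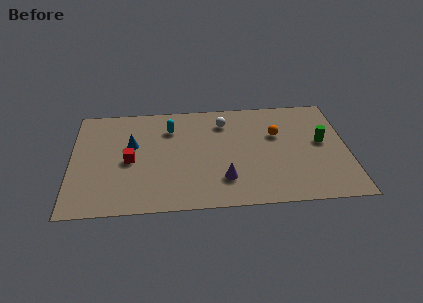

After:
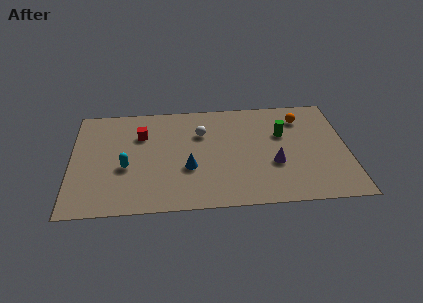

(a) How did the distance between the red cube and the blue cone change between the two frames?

+2.5

The distance was about 1.2 in the first image and 3.7 in the second, so they moved 2.5 units further apart.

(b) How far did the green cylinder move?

2.2

From (12.9, 4.6) to (10.9, 5.4), the green cylinder covered √(2.0² + 0.8²) ≈ 2.2 units.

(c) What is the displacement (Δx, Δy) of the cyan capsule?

(-2.3, -2.9)

From the two frames, the cyan capsule sits at roughly (5.1, 6.3) before and (2.8, 3.4) after.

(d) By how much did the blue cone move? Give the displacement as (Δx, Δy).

(2.9, -2.0)

The blue cone started near (3.1, 5.1) and ended near (6.0, 3.1).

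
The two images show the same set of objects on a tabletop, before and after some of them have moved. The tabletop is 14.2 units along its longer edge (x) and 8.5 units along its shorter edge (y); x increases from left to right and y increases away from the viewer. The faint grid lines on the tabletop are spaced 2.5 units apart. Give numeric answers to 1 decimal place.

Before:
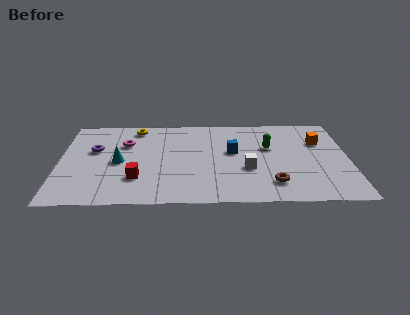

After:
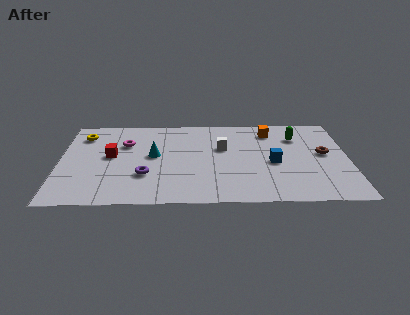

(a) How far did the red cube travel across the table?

2.6

From (3.8, 2.4) to (2.5, 4.6), the red cube covered √(1.3² + 2.2²) ≈ 2.6 units.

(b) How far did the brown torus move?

3.8

From (10.4, 1.8) to (13.0, 4.6), the brown torus covered √(2.6² + 2.8²) ≈ 3.8 units.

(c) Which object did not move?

the magenta torus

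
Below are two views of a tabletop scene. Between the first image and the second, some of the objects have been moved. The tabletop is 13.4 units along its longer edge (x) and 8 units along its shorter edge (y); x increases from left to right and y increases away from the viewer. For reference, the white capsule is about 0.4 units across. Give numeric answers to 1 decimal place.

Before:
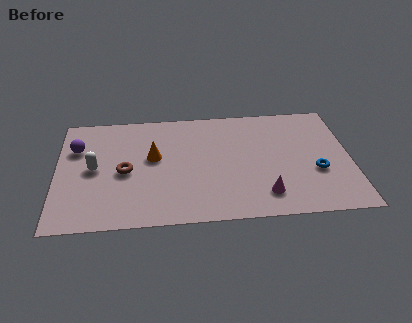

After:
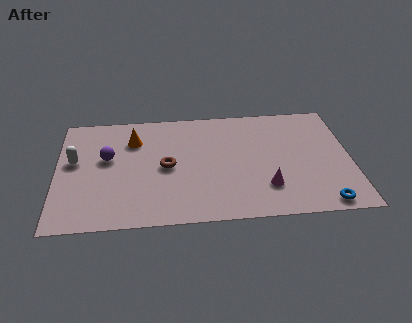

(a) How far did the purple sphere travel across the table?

1.6

The purple sphere moved from about (0.9, 5.5) to (2.3, 4.7), a distance of √(1.4² + 0.8²) ≈ 1.6.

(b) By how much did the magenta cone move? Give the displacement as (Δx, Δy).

(0.1, 0.5)

From the two frames, the magenta cone sits at roughly (9.4, 1.6) before and (9.5, 2.1) after.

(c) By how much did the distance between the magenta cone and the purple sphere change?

-1.7

Before: roughly 9.4 units apart; after: 7.7. That's 1.7 units closer together.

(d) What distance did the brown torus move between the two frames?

1.9

From (3.1, 3.7) to (5.0, 3.9), the brown torus covered √(1.9² + 0.2²) ≈ 1.9 units.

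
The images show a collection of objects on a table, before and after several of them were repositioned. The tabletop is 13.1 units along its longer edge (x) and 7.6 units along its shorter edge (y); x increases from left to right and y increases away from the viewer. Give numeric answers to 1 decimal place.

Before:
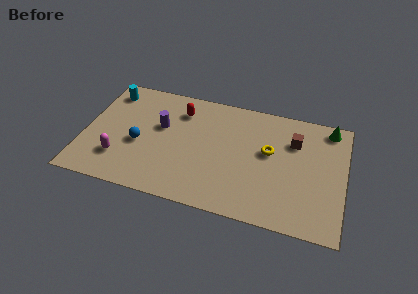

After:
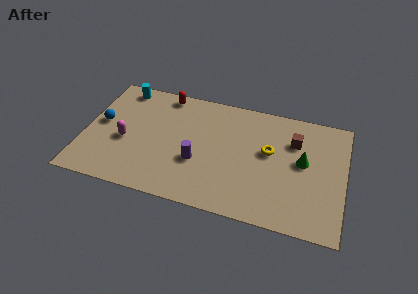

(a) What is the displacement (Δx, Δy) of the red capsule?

(-0.9, 0.9)

The red capsule started near (4.7, 5.9) and ended near (3.8, 6.8).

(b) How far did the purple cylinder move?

2.7

The purple cylinder moved from about (3.8, 4.6) to (5.8, 2.8), a distance of √(2.0² + 1.8²) ≈ 2.7.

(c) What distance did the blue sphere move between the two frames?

2.2

The blue sphere was near (2.8, 3.2) before and (0.8, 4.1) after, so it travelled √(2.0² + 0.9²) ≈ 2.2 units.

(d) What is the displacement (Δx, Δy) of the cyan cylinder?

(0.6, 0.4)

The cyan cylinder was at about (1.0, 6.3) and moved to about (1.6, 6.7).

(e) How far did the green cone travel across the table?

2.8

The green cone moved from about (12.2, 6.7) to (11.0, 4.2), a distance of √(1.2² + 2.5²) ≈ 2.8.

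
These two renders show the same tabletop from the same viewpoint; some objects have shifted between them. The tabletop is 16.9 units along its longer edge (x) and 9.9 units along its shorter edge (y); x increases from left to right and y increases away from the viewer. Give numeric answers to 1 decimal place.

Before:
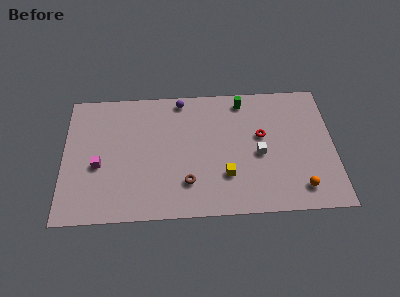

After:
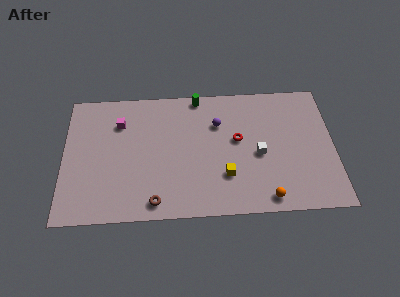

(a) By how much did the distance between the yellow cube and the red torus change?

-0.9

The distance was about 3.7 in the first image and 2.8 in the second, so they moved 0.9 units closer together.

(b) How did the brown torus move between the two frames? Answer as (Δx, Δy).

(-2.0, -1.3)

From the two frames, the brown torus sits at roughly (7.7, 2.5) before and (5.7, 1.2) after.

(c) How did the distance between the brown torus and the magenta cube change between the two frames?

+0.8

The distance was about 5.7 in the first image and 6.5 in the second, so they moved 0.8 units further apart.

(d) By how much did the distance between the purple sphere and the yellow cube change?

-2.6

They were about 6.6 units apart before and 4.0 after — 2.6 units closer together.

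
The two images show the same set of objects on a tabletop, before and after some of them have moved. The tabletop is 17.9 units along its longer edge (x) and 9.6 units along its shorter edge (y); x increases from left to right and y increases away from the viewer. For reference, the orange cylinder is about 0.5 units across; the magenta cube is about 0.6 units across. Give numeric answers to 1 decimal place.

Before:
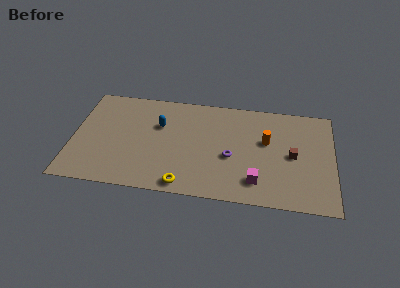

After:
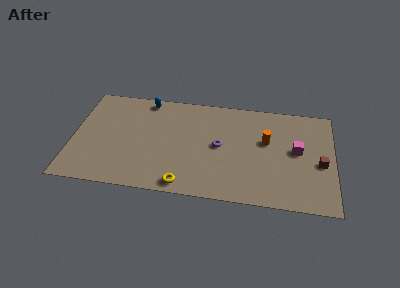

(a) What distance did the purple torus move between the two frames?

1.2

From (10.9, 4.0) to (10.1, 4.9), the purple torus covered √(0.8² + 0.9²) ≈ 1.2 units.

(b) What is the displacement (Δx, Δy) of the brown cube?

(1.9, -0.5)

From the two frames, the brown cube sits at roughly (15.1, 4.7) before and (17.0, 4.2) after.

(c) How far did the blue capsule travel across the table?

2.5

The blue capsule moved from about (5.9, 6.3) to (4.9, 8.6), a distance of √(1.0² + 2.3²) ≈ 2.5.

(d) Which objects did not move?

the yellow torus and the orange cylinder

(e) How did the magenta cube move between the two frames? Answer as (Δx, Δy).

(2.7, 3.2)

The magenta cube was at about (12.7, 2.0) and moved to about (15.4, 5.2).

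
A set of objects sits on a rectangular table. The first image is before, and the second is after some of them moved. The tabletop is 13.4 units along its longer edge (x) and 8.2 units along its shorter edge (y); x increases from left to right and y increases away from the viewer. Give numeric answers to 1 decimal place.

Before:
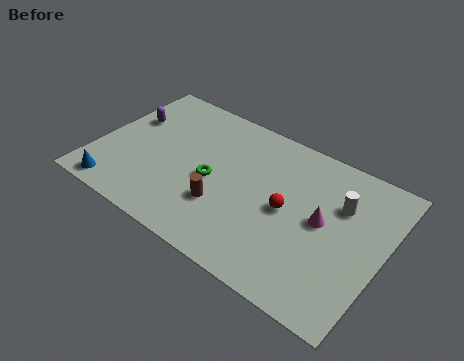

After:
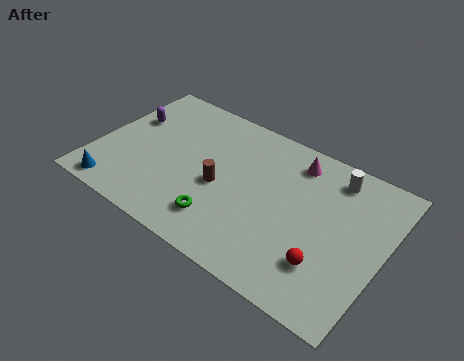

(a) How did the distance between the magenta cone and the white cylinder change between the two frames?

+0.4

The distance was about 1.4 in the first image and 1.8 in the second, so they moved 0.4 units further apart.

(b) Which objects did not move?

the purple capsule and the blue cone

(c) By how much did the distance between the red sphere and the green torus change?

+1.3

They were about 3.5 units apart before and 4.8 after — 1.3 units further apart.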